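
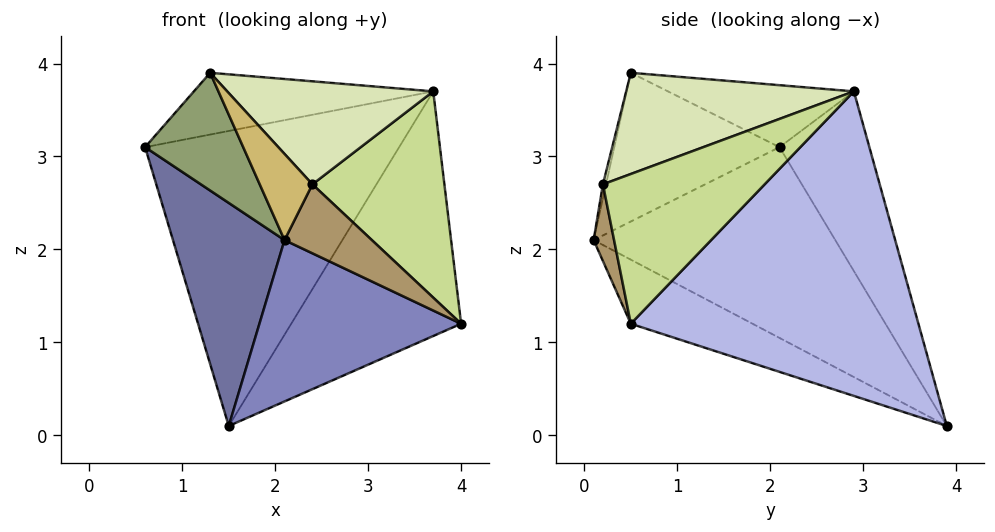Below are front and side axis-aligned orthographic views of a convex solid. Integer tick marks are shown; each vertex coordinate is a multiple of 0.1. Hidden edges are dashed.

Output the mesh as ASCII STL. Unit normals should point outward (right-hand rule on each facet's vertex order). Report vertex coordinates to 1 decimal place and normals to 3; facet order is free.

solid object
 facet normal -0.804 -0.371 -0.464
  outer loop
   vertex 2.1 0.1 2.1
   vertex 0.6 2.1 3.1
   vertex 1.5 3.9 0.1
  endloop
 endfacet
 facet normal -0.290 -0.481 -0.827
  outer loop
   vertex 2.1 0.1 2.1
   vertex 1.5 3.9 0.1
   vertex 4.0 0.5 1.2
  endloop
 endfacet
 facet normal -0.302 0.855 0.422
  outer loop
   vertex 3.7 2.9 3.7
   vertex 1.5 3.9 0.1
   vertex 0.6 2.1 3.1
  endloop
 endfacet
 facet normal 0.804 0.475 -0.359
  outer loop
   vertex 3.7 2.9 3.7
   vertex 4.0 0.5 1.2
   vertex 1.5 3.9 0.1
  endloop
 endfacet
 facet normal -0.830 -0.493 -0.259
  outer loop
   vertex 1.3 0.5 3.9
   vertex 0.6 2.1 3.1
   vertex 2.1 0.1 2.1
  endloop
 endfacet
 facet normal -0.262 0.337 0.904
  outer loop
   vertex 1.3 0.5 3.9
   vertex 3.7 2.9 3.7
   vertex 0.6 2.1 3.1
  endloop
 endfacet
 facet normal 0.635 -0.518 0.573
  outer loop
   vertex 2.4 0.2 2.7
   vertex 4.0 0.5 1.2
   vertex 3.7 2.9 3.7
  endloop
 endfacet
 facet normal 0.566 -0.512 0.647
  outer loop
   vertex 2.4 0.2 2.7
   vertex 3.7 2.9 3.7
   vertex 1.3 0.5 3.9
  endloop
 endfacet
 facet normal 0.228 -0.973 0.048
  outer loop
   vertex 2.4 0.2 2.7
   vertex 2.1 0.1 2.1
   vertex 4.0 0.5 1.2
  endloop
 endfacet
 facet normal -0.058 -0.980 0.192
  outer loop
   vertex 2.4 0.2 2.7
   vertex 1.3 0.5 3.9
   vertex 2.1 0.1 2.1
  endloop
 endfacet
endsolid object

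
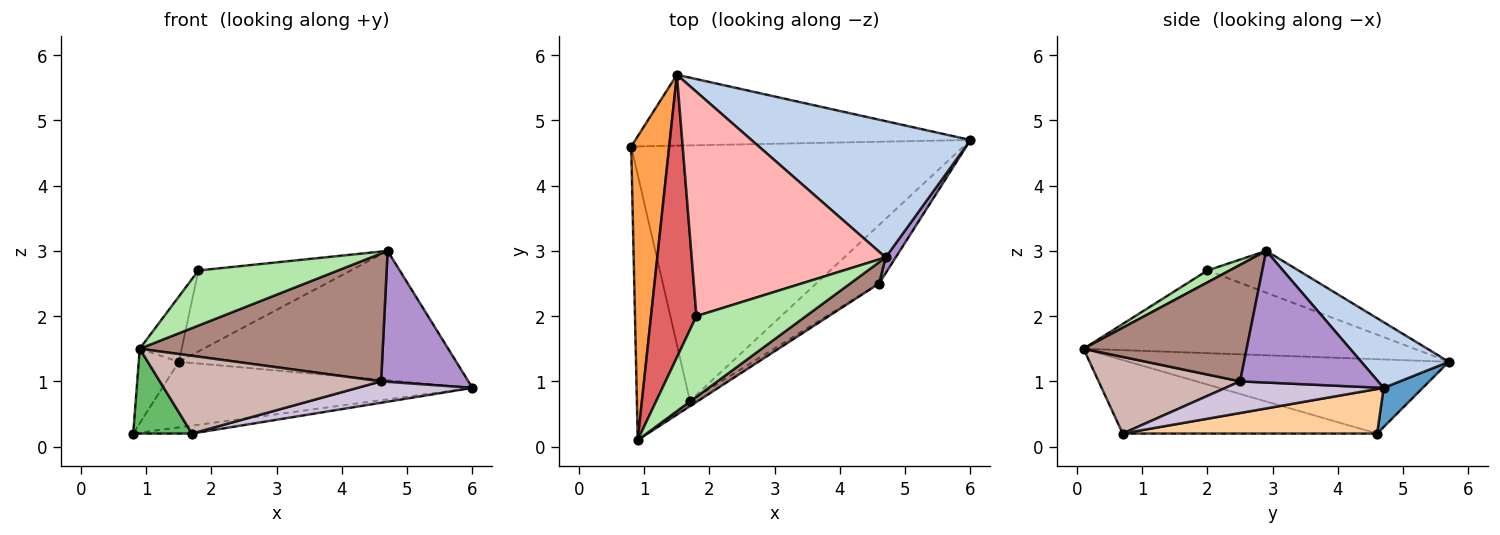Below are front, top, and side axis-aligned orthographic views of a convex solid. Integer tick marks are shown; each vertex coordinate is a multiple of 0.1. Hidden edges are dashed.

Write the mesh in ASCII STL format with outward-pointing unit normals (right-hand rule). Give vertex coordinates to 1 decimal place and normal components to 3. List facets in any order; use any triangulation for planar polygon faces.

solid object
 facet normal 0.085 0.677 -0.731
  outer loop
   vertex 1.5 5.7 1.3
   vertex 6.0 4.7 0.9
   vertex 0.8 4.6 0.2
  endloop
 endfacet
 facet normal 0.213 0.673 0.708
  outer loop
   vertex 1.5 5.7 1.3
   vertex 4.7 2.9 3.0
   vertex 6.0 4.7 0.9
  endloop
 endfacet
 facet normal -0.885 0.111 0.452
  outer loop
   vertex 1.5 5.7 1.3
   vertex 0.8 4.6 0.2
   vertex 0.9 0.1 1.5
  endloop
 endfacet
 facet normal 0.133 0.031 -0.991
  outer loop
   vertex 1.7 0.7 0.2
   vertex 0.8 4.6 0.2
   vertex 6.0 4.7 0.9
  endloop
 endfacet
 facet normal -0.797 -0.184 -0.575
  outer loop
   vertex 1.7 0.7 0.2
   vertex 0.9 0.1 1.5
   vertex 0.8 4.6 0.2
  endloop
 endfacet
 facet normal 0.089 -0.562 0.822
  outer loop
   vertex 1.8 2.0 2.7
   vertex 0.9 0.1 1.5
   vertex 4.7 2.9 3.0
  endloop
 endfacet
 facet normal -0.871 0.110 0.479
  outer loop
   vertex 1.8 2.0 2.7
   vertex 1.5 5.7 1.3
   vertex 0.9 0.1 1.5
  endloop
 endfacet
 facet normal -0.199 0.333 0.922
  outer loop
   vertex 1.8 2.0 2.7
   vertex 4.7 2.9 3.0
   vertex 1.5 5.7 1.3
  endloop
 endfacet
 facet normal 0.843 -0.534 0.065
  outer loop
   vertex 4.6 2.5 1.0
   vertex 6.0 4.7 0.9
   vertex 4.7 2.9 3.0
  endloop
 endfacet
 facet normal 0.427 -0.310 -0.849
  outer loop
   vertex 4.6 2.5 1.0
   vertex 1.7 0.7 0.2
   vertex 6.0 4.7 0.9
  endloop
 endfacet
 facet normal 0.552 -0.823 0.137
  outer loop
   vertex 4.6 2.5 1.0
   vertex 4.7 2.9 3.0
   vertex 0.9 0.1 1.5
  endloop
 endfacet
 facet normal 0.538 -0.841 -0.057
  outer loop
   vertex 4.6 2.5 1.0
   vertex 0.9 0.1 1.5
   vertex 1.7 0.7 0.2
  endloop
 endfacet
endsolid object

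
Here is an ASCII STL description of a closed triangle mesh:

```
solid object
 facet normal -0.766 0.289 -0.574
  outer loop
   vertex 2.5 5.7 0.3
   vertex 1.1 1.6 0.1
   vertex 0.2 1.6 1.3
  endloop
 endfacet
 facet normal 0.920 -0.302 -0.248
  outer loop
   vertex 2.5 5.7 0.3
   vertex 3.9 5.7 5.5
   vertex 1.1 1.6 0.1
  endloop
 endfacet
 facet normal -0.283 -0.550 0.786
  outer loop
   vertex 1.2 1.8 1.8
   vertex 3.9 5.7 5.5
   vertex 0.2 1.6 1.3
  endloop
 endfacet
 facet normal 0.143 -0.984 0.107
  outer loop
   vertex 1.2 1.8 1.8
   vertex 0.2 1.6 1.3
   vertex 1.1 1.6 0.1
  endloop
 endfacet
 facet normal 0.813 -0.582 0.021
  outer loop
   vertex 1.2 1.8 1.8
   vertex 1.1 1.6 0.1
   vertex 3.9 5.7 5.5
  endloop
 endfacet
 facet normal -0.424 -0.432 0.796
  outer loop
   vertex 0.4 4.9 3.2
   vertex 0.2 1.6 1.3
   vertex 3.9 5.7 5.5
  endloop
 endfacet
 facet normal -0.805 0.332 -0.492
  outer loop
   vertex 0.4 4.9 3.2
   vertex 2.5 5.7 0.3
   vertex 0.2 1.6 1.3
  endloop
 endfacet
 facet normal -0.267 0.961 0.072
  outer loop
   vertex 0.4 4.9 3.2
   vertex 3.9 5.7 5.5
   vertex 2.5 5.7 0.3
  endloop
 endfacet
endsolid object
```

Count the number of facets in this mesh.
8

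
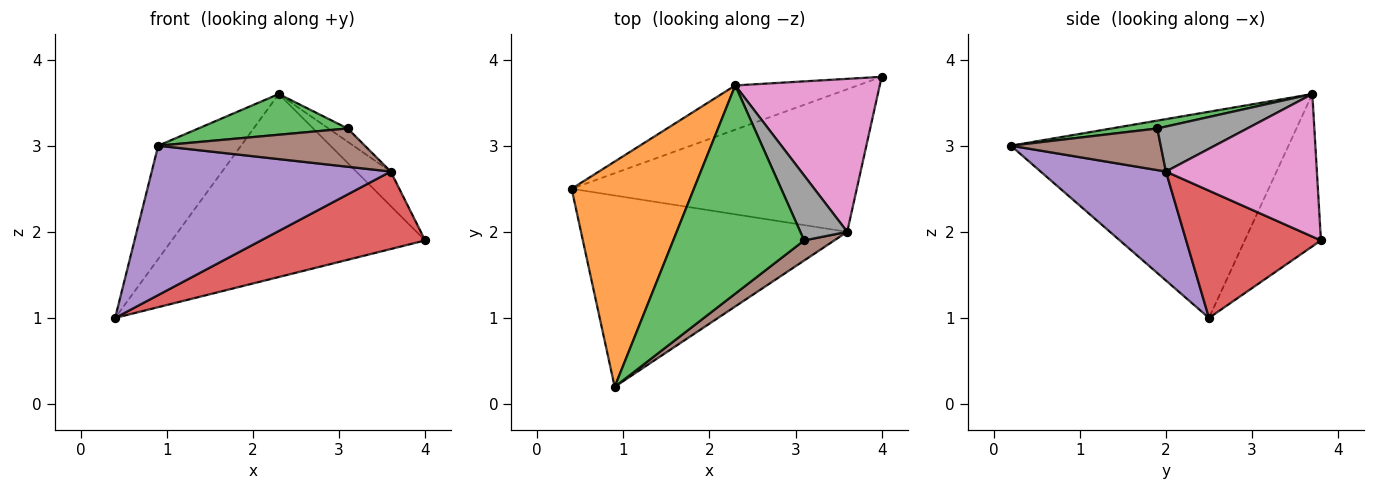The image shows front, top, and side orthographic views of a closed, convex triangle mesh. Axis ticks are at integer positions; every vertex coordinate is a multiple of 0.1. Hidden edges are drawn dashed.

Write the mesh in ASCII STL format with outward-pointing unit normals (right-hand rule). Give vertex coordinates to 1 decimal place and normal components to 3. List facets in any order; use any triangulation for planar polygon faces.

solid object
 facet normal -0.280 0.933 -0.226
  outer loop
   vertex 2.3 3.7 3.6
   vertex 4.0 3.8 1.9
   vertex 0.4 2.5 1.0
  endloop
 endfacet
 facet normal -0.833 0.249 0.494
  outer loop
   vertex 2.3 3.7 3.6
   vertex 0.4 2.5 1.0
   vertex 0.9 0.2 3.0
  endloop
 endfacet
 facet normal 0.059 -0.192 0.980
  outer loop
   vertex 3.1 1.9 3.2
   vertex 2.3 3.7 3.6
   vertex 0.9 0.2 3.0
  endloop
 endfacet
 facet normal 0.365 -0.445 -0.818
  outer loop
   vertex 3.6 2.0 2.7
   vertex 0.4 2.5 1.0
   vertex 4.0 3.8 1.9
  endloop
 endfacet
 facet normal 0.307 -0.586 -0.750
  outer loop
   vertex 3.6 2.0 2.7
   vertex 0.9 0.2 3.0
   vertex 0.4 2.5 1.0
  endloop
 endfacet
 facet normal 0.540 -0.745 0.391
  outer loop
   vertex 3.6 2.0 2.7
   vertex 3.1 1.9 3.2
   vertex 0.9 0.2 3.0
  endloop
 endfacet
 facet normal 0.694 0.158 0.703
  outer loop
   vertex 3.6 2.0 2.7
   vertex 4.0 3.8 1.9
   vertex 2.3 3.7 3.6
  endloop
 endfacet
 facet normal 0.685 0.146 0.714
  outer loop
   vertex 3.6 2.0 2.7
   vertex 2.3 3.7 3.6
   vertex 3.1 1.9 3.2
  endloop
 endfacet
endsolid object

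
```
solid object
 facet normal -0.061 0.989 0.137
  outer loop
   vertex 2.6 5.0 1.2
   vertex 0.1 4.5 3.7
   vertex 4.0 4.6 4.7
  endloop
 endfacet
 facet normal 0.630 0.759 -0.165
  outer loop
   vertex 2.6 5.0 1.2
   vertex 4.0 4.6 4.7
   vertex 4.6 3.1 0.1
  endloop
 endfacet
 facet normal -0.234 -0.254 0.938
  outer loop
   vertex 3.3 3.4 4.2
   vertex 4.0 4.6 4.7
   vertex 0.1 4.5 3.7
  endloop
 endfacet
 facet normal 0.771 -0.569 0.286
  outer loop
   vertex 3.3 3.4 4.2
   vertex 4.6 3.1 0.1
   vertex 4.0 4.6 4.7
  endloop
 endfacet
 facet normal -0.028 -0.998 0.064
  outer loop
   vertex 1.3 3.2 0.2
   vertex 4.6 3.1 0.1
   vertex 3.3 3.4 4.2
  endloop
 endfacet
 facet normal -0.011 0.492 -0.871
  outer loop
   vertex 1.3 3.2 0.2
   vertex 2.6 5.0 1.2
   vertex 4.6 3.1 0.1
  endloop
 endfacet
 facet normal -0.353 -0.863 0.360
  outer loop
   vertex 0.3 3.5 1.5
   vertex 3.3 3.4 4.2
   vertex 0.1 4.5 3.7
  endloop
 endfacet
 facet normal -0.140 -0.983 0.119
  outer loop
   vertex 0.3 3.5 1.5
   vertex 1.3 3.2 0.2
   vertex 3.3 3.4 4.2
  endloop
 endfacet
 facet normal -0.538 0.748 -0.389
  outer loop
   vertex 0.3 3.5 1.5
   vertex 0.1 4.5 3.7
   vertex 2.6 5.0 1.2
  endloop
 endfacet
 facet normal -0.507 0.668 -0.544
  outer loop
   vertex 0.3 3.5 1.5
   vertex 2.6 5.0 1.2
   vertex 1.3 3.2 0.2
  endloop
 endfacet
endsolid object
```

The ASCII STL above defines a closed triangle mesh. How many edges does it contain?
15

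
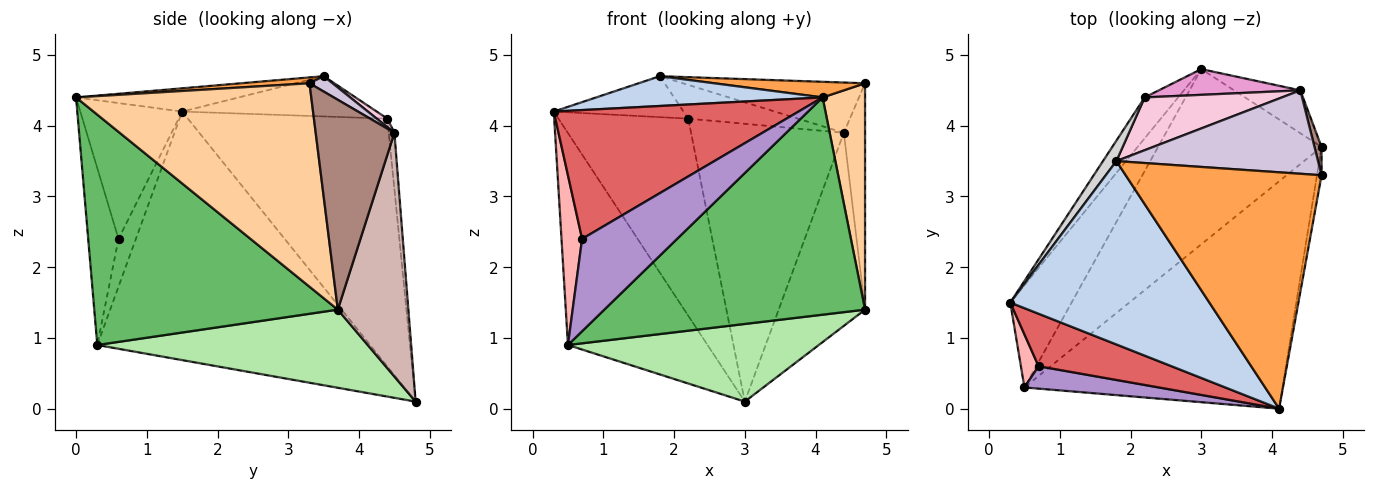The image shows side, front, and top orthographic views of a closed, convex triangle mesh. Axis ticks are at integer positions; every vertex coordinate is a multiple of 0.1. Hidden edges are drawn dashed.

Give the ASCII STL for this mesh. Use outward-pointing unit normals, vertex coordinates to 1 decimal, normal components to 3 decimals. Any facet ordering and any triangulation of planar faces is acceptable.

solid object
 facet normal -0.870 0.445 -0.214
  outer loop
   vertex 0.5 0.3 0.9
   vertex 0.3 1.5 4.2
   vertex 3.0 4.8 0.1
  endloop
 endfacet
 facet normal -0.114 -0.159 0.981
  outer loop
   vertex 1.8 3.5 4.7
   vertex 0.3 1.5 4.2
   vertex 4.1 0.0 4.4
  endloop
 endfacet
 facet normal 0.030 -0.066 0.997
  outer loop
   vertex 1.8 3.5 4.7
   vertex 4.1 0.0 4.4
   vertex 4.7 3.3 4.6
  endloop
 endfacet
 facet normal 0.984 -0.178 -0.022
  outer loop
   vertex 4.7 3.7 1.4
   vertex 4.7 3.3 4.6
   vertex 4.1 0.0 4.4
  endloop
 endfacet
 facet normal 0.542 -0.580 -0.607
  outer loop
   vertex 4.7 3.7 1.4
   vertex 4.1 0.0 4.4
   vertex 0.5 0.3 0.9
  endloop
 endfacet
 facet normal 0.400 -0.371 -0.838
  outer loop
   vertex 4.7 3.7 1.4
   vertex 0.5 0.3 0.9
   vertex 3.0 4.8 0.1
  endloop
 endfacet
 facet normal -0.360 -0.864 0.352
  outer loop
   vertex 0.7 0.6 2.4
   vertex 4.1 0.0 4.4
   vertex 0.3 1.5 4.2
  endloop
 endfacet
 facet normal -0.627 -0.743 0.232
  outer loop
   vertex 0.7 0.6 2.4
   vertex 0.3 1.5 4.2
   vertex 0.5 0.3 0.9
  endloop
 endfacet
 facet normal -0.296 -0.928 0.225
  outer loop
   vertex 0.7 0.6 2.4
   vertex 0.5 0.3 0.9
   vertex 4.1 0.0 4.4
  endloop
 endfacet
 facet normal 0.065 0.515 0.855
  outer loop
   vertex 4.4 4.5 3.9
   vertex 1.8 3.5 4.7
   vertex 4.7 3.3 4.6
  endloop
 endfacet
 facet normal 0.965 0.260 0.033
  outer loop
   vertex 4.4 4.5 3.9
   vertex 4.7 3.3 4.6
   vertex 4.7 3.7 1.4
  endloop
 endfacet
 facet normal 0.623 0.763 -0.169
  outer loop
   vertex 4.4 4.5 3.9
   vertex 4.7 3.7 1.4
   vertex 3.0 4.8 0.1
  endloop
 endfacet
 facet normal -0.037 0.995 0.092
  outer loop
   vertex 2.2 4.4 4.1
   vertex 4.4 4.5 3.9
   vertex 3.0 4.8 0.1
  endloop
 endfacet
 facet normal 0.052 0.538 0.841
  outer loop
   vertex 2.2 4.4 4.1
   vertex 1.8 3.5 4.7
   vertex 4.4 4.5 3.9
  endloop
 endfacet
 facet normal -0.833 0.542 -0.112
  outer loop
   vertex 2.2 4.4 4.1
   vertex 3.0 4.8 0.1
   vertex 0.3 1.5 4.2
  endloop
 endfacet
 facet normal -0.802 0.535 0.267
  outer loop
   vertex 2.2 4.4 4.1
   vertex 0.3 1.5 4.2
   vertex 1.8 3.5 4.7
  endloop
 endfacet
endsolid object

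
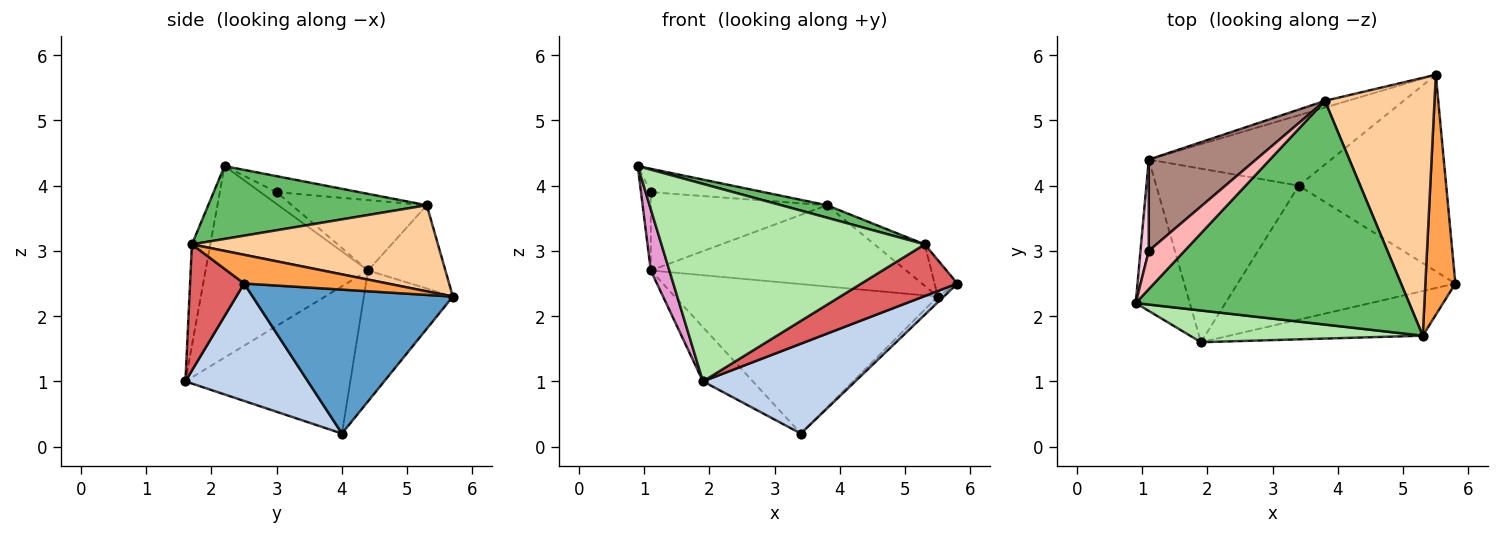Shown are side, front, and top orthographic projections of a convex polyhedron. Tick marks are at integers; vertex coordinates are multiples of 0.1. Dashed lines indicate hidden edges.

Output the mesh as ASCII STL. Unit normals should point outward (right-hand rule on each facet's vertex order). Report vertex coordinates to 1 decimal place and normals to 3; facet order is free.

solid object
 facet normal 0.698 0.021 -0.715
  outer loop
   vertex 3.4 4.0 0.2
   vertex 5.5 5.7 2.3
   vertex 5.8 2.5 2.5
  endloop
 endfacet
 facet normal 0.409 -0.508 -0.758
  outer loop
   vertex 1.9 1.6 1.0
   vertex 3.4 4.0 0.2
   vertex 5.8 2.5 2.5
  endloop
 endfacet
 facet normal 0.687 0.109 0.718
  outer loop
   vertex 5.3 1.7 3.1
   vertex 5.8 2.5 2.5
   vertex 5.5 5.7 2.3
  endloop
 endfacet
 facet normal 0.613 0.125 0.780
  outer loop
   vertex 5.3 1.7 3.1
   vertex 5.5 5.7 2.3
   vertex 3.8 5.3 3.7
  endloop
 endfacet
 facet normal 0.257 -0.054 0.965
  outer loop
   vertex 5.3 1.7 3.1
   vertex 3.8 5.3 3.7
   vertex 0.9 2.2 4.3
  endloop
 endfacet
 facet normal -0.069 -0.985 0.158
  outer loop
   vertex 5.3 1.7 3.1
   vertex 0.9 2.2 4.3
   vertex 1.9 1.6 1.0
  endloop
 endfacet
 facet normal 0.392 -0.696 -0.601
  outer loop
   vertex 5.3 1.7 3.1
   vertex 1.9 1.6 1.0
   vertex 5.8 2.5 2.5
  endloop
 endfacet
 facet normal -0.356 0.488 0.797
  outer loop
   vertex 1.1 3.0 3.9
   vertex 0.9 2.2 4.3
   vertex 3.8 5.3 3.7
  endloop
 endfacet
 facet normal -0.293 0.865 -0.408
  outer loop
   vertex 1.1 4.4 2.7
   vertex 5.5 5.7 2.3
   vertex 3.4 4.0 0.2
  endloop
 endfacet
 facet normal -0.289 0.954 -0.078
  outer loop
   vertex 1.1 4.4 2.7
   vertex 3.8 5.3 3.7
   vertex 5.5 5.7 2.3
  endloop
 endfacet
 facet normal -0.446 0.583 0.680
  outer loop
   vertex 1.1 4.4 2.7
   vertex 1.1 3.0 3.9
   vertex 3.8 5.3 3.7
  endloop
 endfacet
 facet normal -0.702 0.212 -0.680
  outer loop
   vertex 1.1 4.4 2.7
   vertex 3.4 4.0 0.2
   vertex 1.9 1.6 1.0
  endloop
 endfacet
 facet normal -0.957 -0.109 -0.270
  outer loop
   vertex 1.1 4.4 2.7
   vertex 1.9 1.6 1.0
   vertex 0.9 2.2 4.3
  endloop
 endfacet
 facet normal -0.735 0.441 0.515
  outer loop
   vertex 1.1 4.4 2.7
   vertex 0.9 2.2 4.3
   vertex 1.1 3.0 3.9
  endloop
 endfacet
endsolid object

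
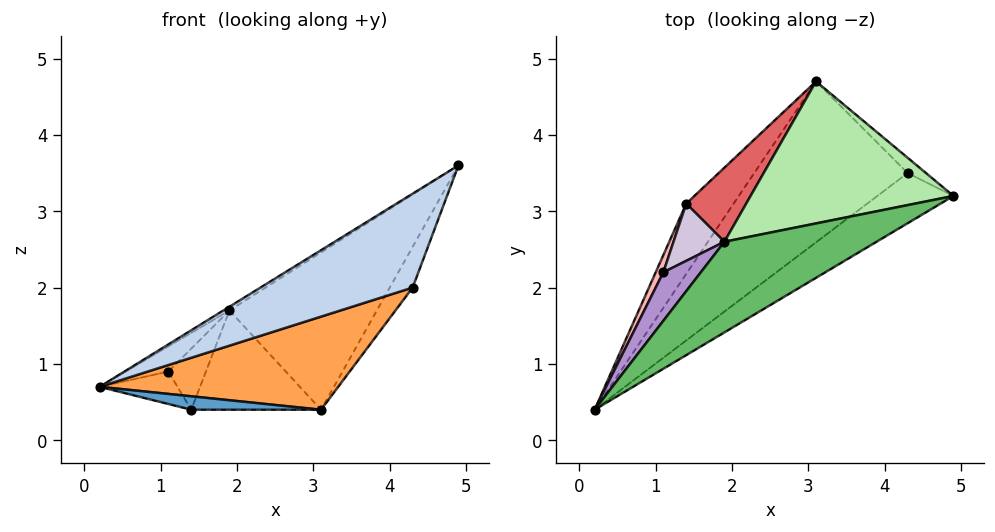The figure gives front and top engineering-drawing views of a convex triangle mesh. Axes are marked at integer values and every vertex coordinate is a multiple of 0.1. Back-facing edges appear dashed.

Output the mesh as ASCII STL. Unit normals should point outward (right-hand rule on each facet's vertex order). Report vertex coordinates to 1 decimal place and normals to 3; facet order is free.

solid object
 facet normal 0.174 -0.185 -0.967
  outer loop
   vertex 1.4 3.1 0.4
   vertex 3.1 4.7 0.4
   vertex 0.2 0.4 0.7
  endloop
 endfacet
 facet normal 0.632 -0.683 -0.365
  outer loop
   vertex 4.3 3.5 2.0
   vertex 4.9 3.2 3.6
   vertex 0.2 0.4 0.7
  endloop
 endfacet
 facet normal 0.547 -0.419 -0.725
  outer loop
   vertex 4.3 3.5 2.0
   vertex 0.2 0.4 0.7
   vertex 3.1 4.7 0.4
  endloop
 endfacet
 facet normal 0.815 0.543 -0.204
  outer loop
   vertex 4.3 3.5 2.0
   vertex 3.1 4.7 0.4
   vertex 4.9 3.2 3.6
  endloop
 endfacet
 facet normal -0.540 0.035 0.841
  outer loop
   vertex 1.9 2.6 1.7
   vertex 0.2 0.4 0.7
   vertex 4.9 3.2 3.6
  endloop
 endfacet
 facet normal -0.497 0.644 0.581
  outer loop
   vertex 1.9 2.6 1.7
   vertex 4.9 3.2 3.6
   vertex 3.1 4.7 0.4
  endloop
 endfacet
 facet normal -0.602 0.640 0.478
  outer loop
   vertex 1.9 2.6 1.7
   vertex 3.1 4.7 0.4
   vertex 1.4 3.1 0.4
  endloop
 endfacet
 facet normal -0.882 0.416 0.220
  outer loop
   vertex 1.1 2.2 0.9
   vertex 1.4 3.1 0.4
   vertex 0.2 0.4 0.7
  endloop
 endfacet
 facet normal -0.745 0.307 0.592
  outer loop
   vertex 1.1 2.2 0.9
   vertex 0.2 0.4 0.7
   vertex 1.9 2.6 1.7
  endloop
 endfacet
 facet normal -0.724 0.503 0.472
  outer loop
   vertex 1.1 2.2 0.9
   vertex 1.9 2.6 1.7
   vertex 1.4 3.1 0.4
  endloop
 endfacet
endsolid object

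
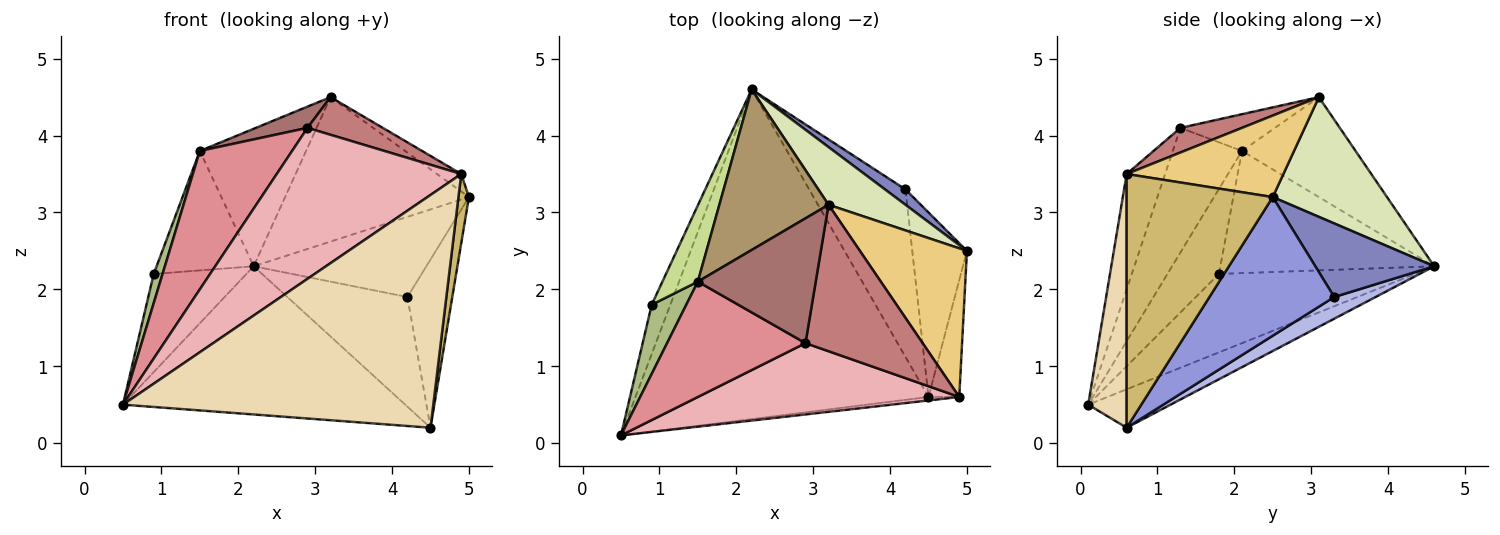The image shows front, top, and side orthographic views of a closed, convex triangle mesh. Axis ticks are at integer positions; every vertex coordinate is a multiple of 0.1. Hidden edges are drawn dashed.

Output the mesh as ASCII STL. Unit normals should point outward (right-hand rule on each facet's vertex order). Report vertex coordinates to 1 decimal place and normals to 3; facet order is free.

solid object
 facet normal -0.119 0.407 -0.906
  outer loop
   vertex 4.5 0.6 0.2
   vertex 0.5 0.1 0.5
   vertex 2.2 4.6 2.3
  endloop
 endfacet
 facet normal 0.560 0.814 0.156
  outer loop
   vertex 4.2 3.3 1.9
   vertex 2.2 4.6 2.3
   vertex 5.0 2.5 3.2
  endloop
 endfacet
 facet normal 0.882 0.317 -0.348
  outer loop
   vertex 4.2 3.3 1.9
   vertex 5.0 2.5 3.2
   vertex 4.5 0.6 0.2
  endloop
 endfacet
 facet normal 0.185 0.538 -0.822
  outer loop
   vertex 4.2 3.3 1.9
   vertex 4.5 0.6 0.2
   vertex 2.2 4.6 2.3
  endloop
 endfacet
 facet normal -0.884 0.418 -0.210
  outer loop
   vertex 0.9 1.8 2.2
   vertex 2.2 4.6 2.3
   vertex 0.5 0.1 0.5
  endloop
 endfacet
 facet normal -0.915 -0.157 0.372
  outer loop
   vertex 0.9 1.8 2.2
   vertex 0.5 0.1 0.5
   vertex 1.5 2.1 3.8
  endloop
 endfacet
 facet normal -0.880 0.400 0.255
  outer loop
   vertex 0.9 1.8 2.2
   vertex 1.5 2.1 3.8
   vertex 2.2 4.6 2.3
  endloop
 endfacet
 facet normal 0.500 0.804 0.321
  outer loop
   vertex 3.2 3.1 4.5
   vertex 5.0 2.5 3.2
   vertex 2.2 4.6 2.3
  endloop
 endfacet
 facet normal -0.571 0.534 0.624
  outer loop
   vertex 3.2 3.1 4.5
   vertex 2.2 4.6 2.3
   vertex 1.5 2.1 3.8
  endloop
 endfacet
 facet normal 0.990 -0.071 -0.120
  outer loop
   vertex 4.9 0.6 3.5
   vertex 4.5 0.6 0.2
   vertex 5.0 2.5 3.2
  endloop
 endfacet
 facet normal 0.603 0.093 0.792
  outer loop
   vertex 4.9 0.6 3.5
   vertex 5.0 2.5 3.2
   vertex 3.2 3.1 4.5
  endloop
 endfacet
 facet normal 0.123 -0.992 -0.015
  outer loop
   vertex 4.9 0.6 3.5
   vertex 0.5 0.1 0.5
   vertex 4.5 0.6 0.2
  endloop
 endfacet
 facet normal -0.294 -0.160 0.942
  outer loop
   vertex 2.9 1.3 4.1
   vertex 3.2 3.1 4.5
   vertex 1.5 2.1 3.8
  endloop
 endfacet
 facet normal 0.199 -0.244 0.949
  outer loop
   vertex 2.9 1.3 4.1
   vertex 4.9 0.6 3.5
   vertex 3.2 3.1 4.5
  endloop
 endfacet
 facet normal -0.499 -0.666 0.555
  outer loop
   vertex 2.9 1.3 4.1
   vertex 1.5 2.1 3.8
   vertex 0.5 0.1 0.5
  endloop
 endfacet
 facet normal -0.185 -0.889 0.420
  outer loop
   vertex 2.9 1.3 4.1
   vertex 0.5 0.1 0.5
   vertex 4.9 0.6 3.5
  endloop
 endfacet
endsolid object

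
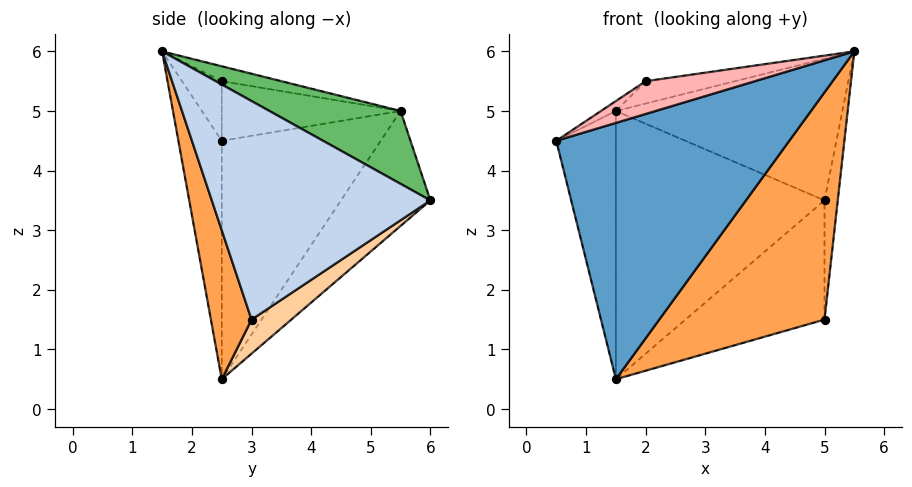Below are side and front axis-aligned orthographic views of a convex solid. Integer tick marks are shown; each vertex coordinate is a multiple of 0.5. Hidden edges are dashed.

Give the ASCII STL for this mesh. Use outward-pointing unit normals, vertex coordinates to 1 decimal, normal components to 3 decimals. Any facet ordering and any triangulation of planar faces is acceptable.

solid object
 facet normal -0.183 -0.982 -0.046
  outer loop
   vertex 1.5 2.5 0.5
   vertex 5.5 1.5 6.0
   vertex 0.5 2.5 4.5
  endloop
 endfacet
 facet normal 0.994 0.060 -0.090
  outer loop
   vertex 5.0 3.0 1.5
   vertex 5.0 6.0 3.5
   vertex 5.5 1.5 6.0
  endloop
 endfacet
 facet normal 0.225 -0.916 -0.331
  outer loop
   vertex 5.0 3.0 1.5
   vertex 5.5 1.5 6.0
   vertex 1.5 2.5 0.5
  endloop
 endfacet
 facet normal 0.157 0.548 -0.822
  outer loop
   vertex 5.0 3.0 1.5
   vertex 1.5 2.5 0.5
   vertex 5.0 6.0 3.5
  endloop
 endfacet
 facet normal 0.283 0.490 0.825
  outer loop
   vertex 1.5 5.5 5.0
   vertex 5.5 1.5 6.0
   vertex 5.0 6.0 3.5
  endloop
 endfacet
 facet normal -0.912 0.342 -0.228
  outer loop
   vertex 1.5 5.5 5.0
   vertex 1.5 2.5 0.5
   vertex 0.5 2.5 4.5
  endloop
 endfacet
 facet normal -0.336 0.784 -0.522
  outer loop
   vertex 1.5 5.5 5.0
   vertex 5.0 6.0 3.5
   vertex 1.5 2.5 0.5
  endloop
 endfacet
 facet normal -0.304 -0.836 0.456
  outer loop
   vertex 2.0 2.5 5.5
   vertex 0.5 2.5 4.5
   vertex 5.5 1.5 6.0
  endloop
 endfacet
 facet normal -0.554 0.046 0.831
  outer loop
   vertex 2.0 2.5 5.5
   vertex 1.5 5.5 5.0
   vertex 0.5 2.5 4.5
  endloop
 endfacet
 facet normal -0.098 0.148 0.984
  outer loop
   vertex 2.0 2.5 5.5
   vertex 5.5 1.5 6.0
   vertex 1.5 5.5 5.0
  endloop
 endfacet
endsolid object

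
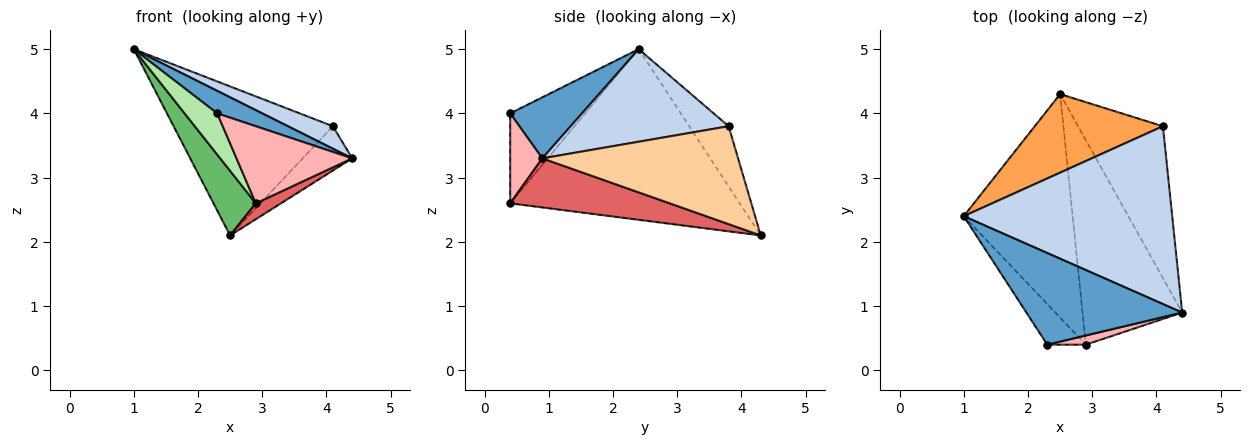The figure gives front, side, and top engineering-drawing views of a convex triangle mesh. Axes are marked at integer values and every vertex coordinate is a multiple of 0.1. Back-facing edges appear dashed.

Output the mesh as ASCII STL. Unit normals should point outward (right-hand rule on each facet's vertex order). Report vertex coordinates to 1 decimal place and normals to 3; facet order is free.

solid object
 facet normal 0.356 -0.223 0.908
  outer loop
   vertex 2.3 0.4 4.0
   vertex 4.4 0.9 3.3
   vertex 1.0 2.4 5.0
  endloop
 endfacet
 facet normal 0.403 -0.115 0.908
  outer loop
   vertex 4.1 3.8 3.8
   vertex 1.0 2.4 5.0
   vertex 4.4 0.9 3.3
  endloop
 endfacet
 facet normal -0.214 0.864 0.456
  outer loop
   vertex 4.1 3.8 3.8
   vertex 2.5 4.3 2.1
   vertex 1.0 2.4 5.0
  endloop
 endfacet
 facet normal 0.742 0.188 -0.643
  outer loop
   vertex 4.1 3.8 3.8
   vertex 4.4 0.9 3.3
   vertex 2.5 4.3 2.1
  endloop
 endfacet
 facet normal -0.833 -0.154 -0.531
  outer loop
   vertex 2.9 0.4 2.6
   vertex 1.0 2.4 5.0
   vertex 2.5 4.3 2.1
  endloop
 endfacet
 facet normal -0.853 -0.372 -0.366
  outer loop
   vertex 2.9 0.4 2.6
   vertex 2.3 0.4 4.0
   vertex 1.0 2.4 5.0
  endloop
 endfacet
 facet normal 0.441 -0.070 -0.895
  outer loop
   vertex 2.9 0.4 2.6
   vertex 2.5 4.3 2.1
   vertex 4.4 0.9 3.3
  endloop
 endfacet
 facet normal 0.266 -0.957 0.114
  outer loop
   vertex 2.9 0.4 2.6
   vertex 4.4 0.9 3.3
   vertex 2.3 0.4 4.0
  endloop
 endfacet
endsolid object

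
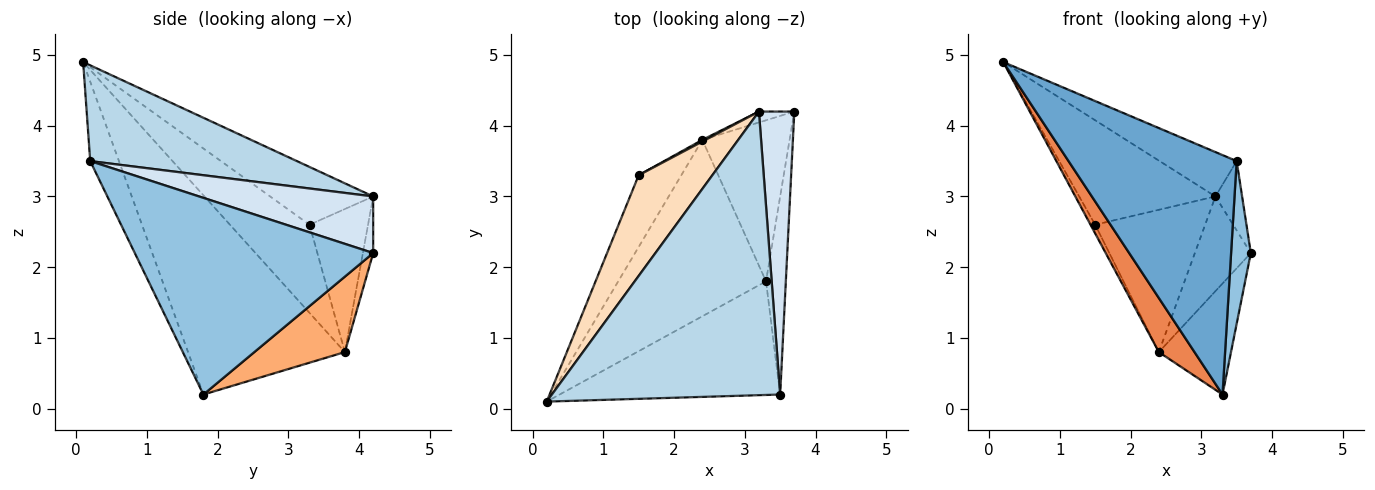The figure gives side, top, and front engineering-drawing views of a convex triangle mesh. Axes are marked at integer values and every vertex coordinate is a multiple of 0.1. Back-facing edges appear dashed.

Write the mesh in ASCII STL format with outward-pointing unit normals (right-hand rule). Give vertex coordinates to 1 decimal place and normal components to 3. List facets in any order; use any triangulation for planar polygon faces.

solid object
 facet normal -0.153 -0.893 -0.424
  outer loop
   vertex 3.5 0.2 3.5
   vertex 0.2 0.1 4.9
   vertex 3.3 1.8 0.2
  endloop
 endfacet
 facet normal 0.992 -0.082 -0.100
  outer loop
   vertex 3.5 0.2 3.5
   vertex 3.3 1.8 0.2
   vertex 3.7 4.2 2.2
  endloop
 endfacet
 facet normal 0.383 0.143 0.913
  outer loop
   vertex 3.5 0.2 3.5
   vertex 3.2 4.2 3.0
   vertex 0.2 0.1 4.9
  endloop
 endfacet
 facet normal 0.841 0.129 0.526
  outer loop
   vertex 3.5 0.2 3.5
   vertex 3.7 4.2 2.2
   vertex 3.2 4.2 3.0
  endloop
 endfacet
 facet normal -0.790 -0.180 -0.586
  outer loop
   vertex 2.4 3.8 0.8
   vertex 3.3 1.8 0.2
   vertex 0.2 0.1 4.9
  endloop
 endfacet
 facet normal 0.580 0.462 -0.671
  outer loop
   vertex 2.4 3.8 0.8
   vertex 3.7 4.2 2.2
   vertex 3.3 1.8 0.2
  endloop
 endfacet
 facet normal -0.180 0.977 -0.112
  outer loop
   vertex 2.4 3.8 0.8
   vertex 3.2 4.2 3.0
   vertex 3.7 4.2 2.2
  endloop
 endfacet
 facet normal -0.478 0.632 0.610
  outer loop
   vertex 1.5 3.3 2.6
   vertex 0.2 0.1 4.9
   vertex 3.2 4.2 3.0
  endloop
 endfacet
 facet normal -0.899 0.053 -0.435
  outer loop
   vertex 1.5 3.3 2.6
   vertex 2.4 3.8 0.8
   vertex 0.2 0.1 4.9
  endloop
 endfacet
 facet normal -0.470 0.883 0.010
  outer loop
   vertex 1.5 3.3 2.6
   vertex 3.2 4.2 3.0
   vertex 2.4 3.8 0.8
  endloop
 endfacet
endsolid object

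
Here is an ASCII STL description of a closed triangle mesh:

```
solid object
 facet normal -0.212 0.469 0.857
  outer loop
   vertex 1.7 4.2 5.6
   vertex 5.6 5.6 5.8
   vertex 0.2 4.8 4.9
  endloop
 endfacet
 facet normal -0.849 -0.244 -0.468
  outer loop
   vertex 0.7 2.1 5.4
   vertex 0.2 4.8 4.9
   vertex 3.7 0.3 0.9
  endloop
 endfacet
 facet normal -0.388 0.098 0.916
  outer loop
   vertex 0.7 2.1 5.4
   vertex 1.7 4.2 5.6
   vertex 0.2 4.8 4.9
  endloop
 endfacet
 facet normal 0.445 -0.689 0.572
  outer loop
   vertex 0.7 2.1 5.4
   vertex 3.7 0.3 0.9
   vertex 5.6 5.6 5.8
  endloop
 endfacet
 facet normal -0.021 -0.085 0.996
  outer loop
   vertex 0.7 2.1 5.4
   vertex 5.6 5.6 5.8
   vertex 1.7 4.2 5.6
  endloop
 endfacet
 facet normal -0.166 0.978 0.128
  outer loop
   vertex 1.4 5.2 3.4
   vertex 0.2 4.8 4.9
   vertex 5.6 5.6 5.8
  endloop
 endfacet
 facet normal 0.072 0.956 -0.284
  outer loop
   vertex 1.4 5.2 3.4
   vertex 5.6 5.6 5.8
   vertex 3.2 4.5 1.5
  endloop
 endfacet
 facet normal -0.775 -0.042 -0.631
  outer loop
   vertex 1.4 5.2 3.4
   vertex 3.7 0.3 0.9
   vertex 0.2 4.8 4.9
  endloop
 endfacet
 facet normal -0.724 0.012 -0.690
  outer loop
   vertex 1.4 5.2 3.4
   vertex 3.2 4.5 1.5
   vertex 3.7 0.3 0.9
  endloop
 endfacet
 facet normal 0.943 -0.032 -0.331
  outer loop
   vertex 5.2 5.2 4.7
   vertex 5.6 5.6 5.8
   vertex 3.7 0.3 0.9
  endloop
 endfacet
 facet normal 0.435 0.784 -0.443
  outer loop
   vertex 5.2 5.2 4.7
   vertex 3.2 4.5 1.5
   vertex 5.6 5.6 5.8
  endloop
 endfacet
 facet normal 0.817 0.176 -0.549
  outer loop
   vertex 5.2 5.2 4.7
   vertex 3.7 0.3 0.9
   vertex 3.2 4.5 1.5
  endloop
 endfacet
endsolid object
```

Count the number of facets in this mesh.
12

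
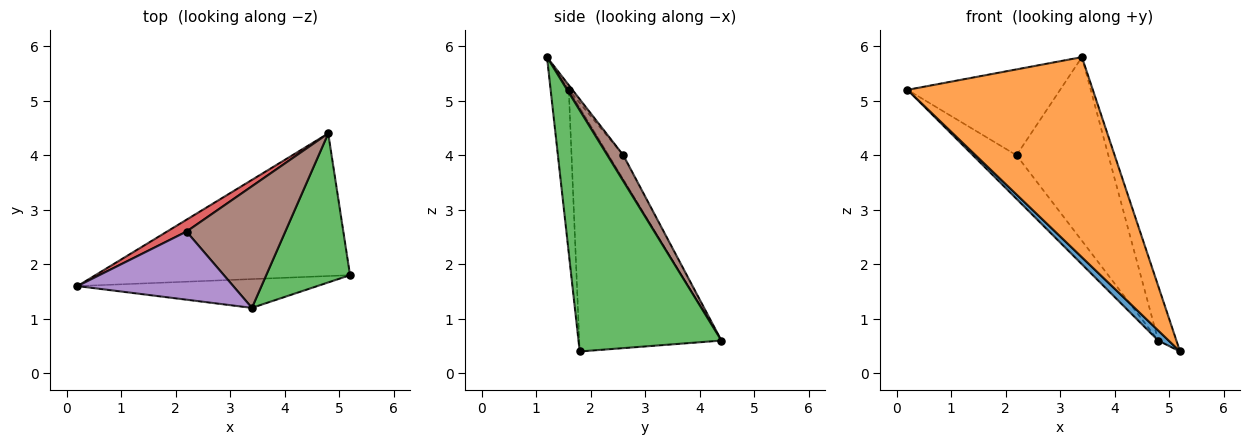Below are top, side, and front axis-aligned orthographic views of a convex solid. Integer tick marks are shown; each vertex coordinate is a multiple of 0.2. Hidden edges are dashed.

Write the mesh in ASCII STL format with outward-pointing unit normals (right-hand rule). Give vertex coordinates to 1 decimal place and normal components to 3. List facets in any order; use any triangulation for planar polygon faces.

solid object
 facet normal -0.691 -0.051 -0.721
  outer loop
   vertex 4.8 4.4 0.6
   vertex 5.2 1.8 0.4
   vertex 0.2 1.6 5.2
  endloop
 endfacet
 facet normal -0.097 -0.985 -0.142
  outer loop
   vertex 3.4 1.2 5.8
   vertex 0.2 1.6 5.2
   vertex 5.2 1.8 0.4
  endloop
 endfacet
 facet normal 0.938 0.119 0.326
  outer loop
   vertex 3.4 1.2 5.8
   vertex 5.2 1.8 0.4
   vertex 4.8 4.4 0.6
  endloop
 endfacet
 facet normal -0.309 0.918 0.249
  outer loop
   vertex 2.2 2.6 4.0
   vertex 4.8 4.4 0.6
   vertex 0.2 1.6 5.2
  endloop
 endfacet
 facet normal -0.019 0.783 0.622
  outer loop
   vertex 2.2 2.6 4.0
   vertex 0.2 1.6 5.2
   vertex 3.4 1.2 5.8
  endloop
 endfacet
 facet normal 0.143 0.825 0.546
  outer loop
   vertex 2.2 2.6 4.0
   vertex 3.4 1.2 5.8
   vertex 4.8 4.4 0.6
  endloop
 endfacet
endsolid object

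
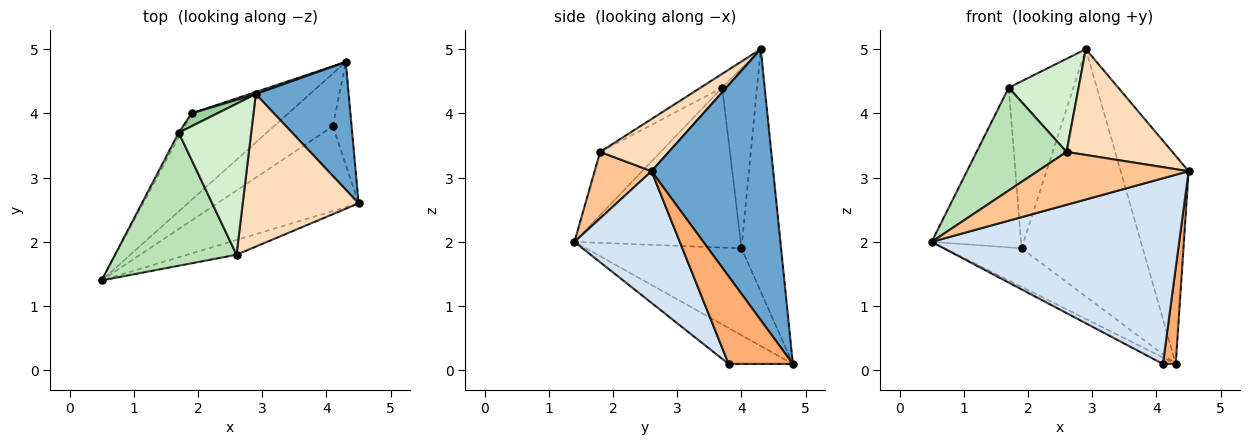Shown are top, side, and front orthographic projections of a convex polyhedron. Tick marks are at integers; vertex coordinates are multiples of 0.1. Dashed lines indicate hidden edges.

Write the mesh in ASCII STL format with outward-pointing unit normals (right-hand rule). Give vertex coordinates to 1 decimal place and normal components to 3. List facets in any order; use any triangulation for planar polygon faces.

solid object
 facet normal 0.837 0.467 0.287
  outer loop
   vertex 2.9 4.3 5.0
   vertex 4.5 2.6 3.1
   vertex 4.3 4.8 0.1
  endloop
 endfacet
 facet normal -0.634 0.314 -0.706
  outer loop
   vertex 1.9 4.0 1.9
   vertex 4.3 4.8 0.1
   vertex 0.5 1.4 2.0
  endloop
 endfacet
 facet normal -0.311 0.950 0.008
  outer loop
   vertex 1.9 4.0 1.9
   vertex 2.9 4.3 5.0
   vertex 4.3 4.8 0.1
  endloop
 endfacet
 facet normal 0.361 -0.848 -0.387
  outer loop
   vertex 4.1 3.8 0.1
   vertex 4.5 2.6 3.1
   vertex 0.5 1.4 2.0
  endloop
 endfacet
 facet normal -0.517 0.103 -0.850
  outer loop
   vertex 4.1 3.8 0.1
   vertex 0.5 1.4 2.0
   vertex 4.3 4.8 0.1
  endloop
 endfacet
 facet normal 0.960 -0.192 -0.205
  outer loop
   vertex 4.1 3.8 0.1
   vertex 4.3 4.8 0.1
   vertex 4.5 2.6 3.1
  endloop
 endfacet
 facet normal 0.341 -0.905 -0.253
  outer loop
   vertex 2.6 1.8 3.4
   vertex 0.5 1.4 2.0
   vertex 4.5 2.6 3.1
  endloop
 endfacet
 facet normal 0.347 -0.535 0.771
  outer loop
   vertex 2.6 1.8 3.4
   vertex 4.5 2.6 3.1
   vertex 2.9 4.3 5.0
  endloop
 endfacet
 facet normal -0.881 0.474 -0.014
  outer loop
   vertex 1.7 3.7 4.4
   vertex 1.9 4.0 1.9
   vertex 0.5 1.4 2.0
  endloop
 endfacet
 facet normal -0.473 0.878 0.068
  outer loop
   vertex 1.7 3.7 4.4
   vertex 2.9 4.3 5.0
   vertex 1.9 4.0 1.9
  endloop
 endfacet
 facet normal -0.380 -0.565 0.732
  outer loop
   vertex 1.7 3.7 4.4
   vertex 0.5 1.4 2.0
   vertex 2.6 1.8 3.4
  endloop
 endfacet
 facet normal -0.161 -0.518 0.840
  outer loop
   vertex 1.7 3.7 4.4
   vertex 2.6 1.8 3.4
   vertex 2.9 4.3 5.0
  endloop
 endfacet
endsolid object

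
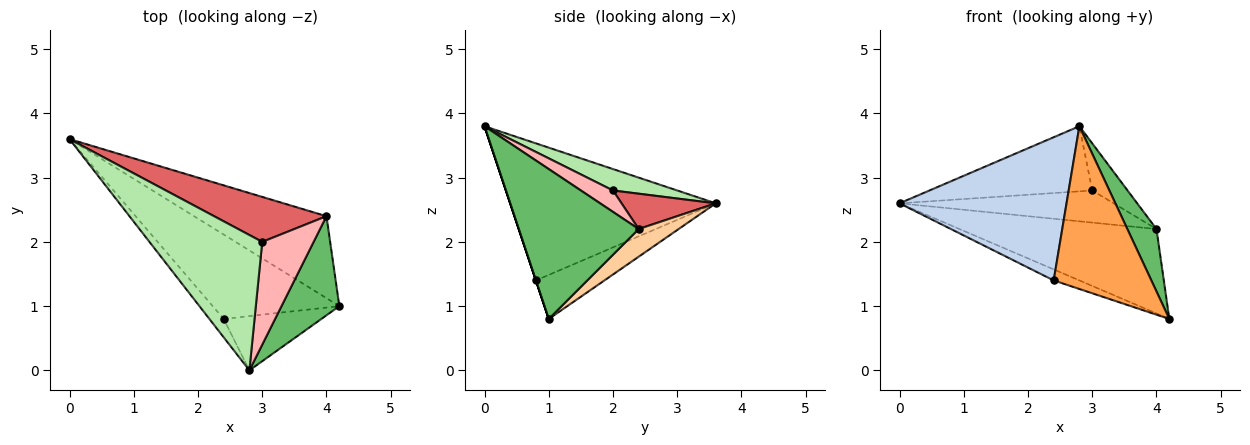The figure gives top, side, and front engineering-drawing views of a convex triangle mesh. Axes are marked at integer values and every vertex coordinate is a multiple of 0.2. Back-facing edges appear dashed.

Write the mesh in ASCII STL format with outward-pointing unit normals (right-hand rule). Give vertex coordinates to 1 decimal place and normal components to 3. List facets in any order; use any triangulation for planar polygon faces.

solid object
 facet normal -0.326 0.122 -0.937
  outer loop
   vertex 2.4 0.8 1.4
   vertex 0.0 3.6 2.6
   vertex 4.2 1.0 0.8
  endloop
 endfacet
 facet normal -0.774 -0.629 -0.081
  outer loop
   vertex 2.4 0.8 1.4
   vertex 2.8 0.0 3.8
   vertex 0.0 3.6 2.6
  endloop
 endfacet
 facet normal 0.000 -0.949 -0.316
  outer loop
   vertex 2.4 0.8 1.4
   vertex 4.2 1.0 0.8
   vertex 2.8 0.0 3.8
  endloop
 endfacet
 facet normal 0.144 0.710 -0.689
  outer loop
   vertex 4.0 2.4 2.2
   vertex 4.2 1.0 0.8
   vertex 0.0 3.6 2.6
  endloop
 endfacet
 facet normal 0.910 -0.221 0.351
  outer loop
   vertex 4.0 2.4 2.2
   vertex 2.8 0.0 3.8
   vertex 4.2 1.0 0.8
  endloop
 endfacet
 facet normal 0.169 0.427 0.888
  outer loop
   vertex 3.0 2.0 2.8
   vertex 0.0 3.6 2.6
   vertex 2.8 0.0 3.8
  endloop
 endfacet
 facet normal 0.248 0.563 0.788
  outer loop
   vertex 3.0 2.0 2.8
   vertex 4.0 2.4 2.2
   vertex 0.0 3.6 2.6
  endloop
 endfacet
 facet normal 0.354 0.390 0.850
  outer loop
   vertex 3.0 2.0 2.8
   vertex 2.8 0.0 3.8
   vertex 4.0 2.4 2.2
  endloop
 endfacet
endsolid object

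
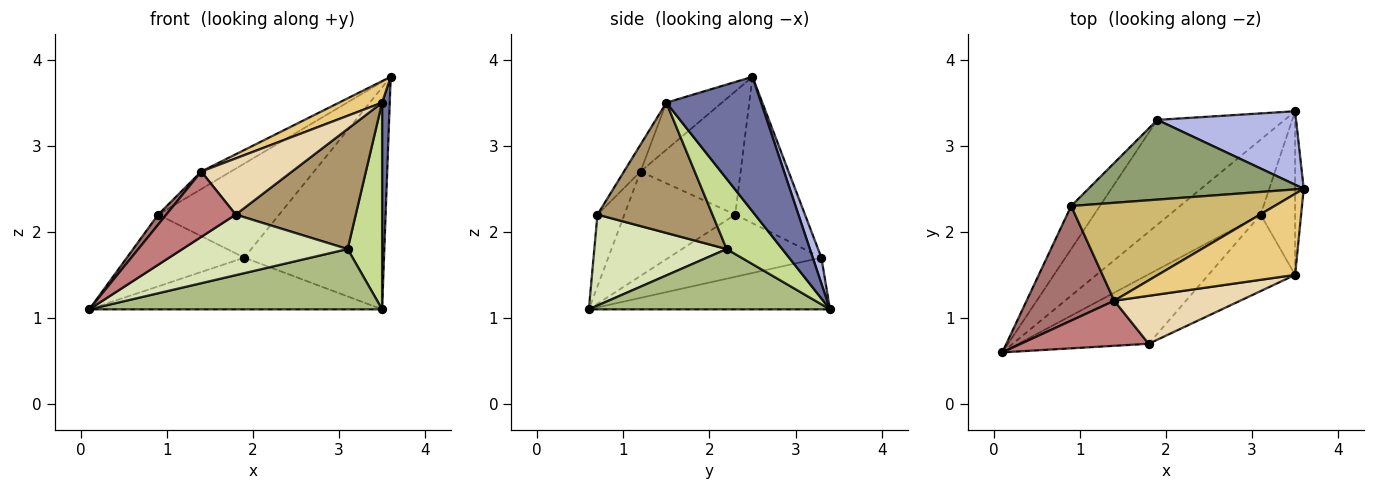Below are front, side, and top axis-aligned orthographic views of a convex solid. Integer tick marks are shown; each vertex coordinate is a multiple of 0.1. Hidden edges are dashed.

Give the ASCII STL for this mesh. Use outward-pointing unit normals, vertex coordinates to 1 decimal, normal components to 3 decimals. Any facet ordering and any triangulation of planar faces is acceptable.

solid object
 facet normal 0.995 -0.080 -0.064
  outer loop
   vertex 3.5 1.5 3.5
   vertex 3.5 3.4 1.1
   vertex 3.6 2.5 3.8
  endloop
 endfacet
 facet normal -0.342 0.415 -0.843
  outer loop
   vertex 1.9 3.3 1.7
   vertex 3.5 3.4 1.1
   vertex 0.1 0.6 1.1
  endloop
 endfacet
 facet normal -0.744 0.573 -0.344
  outer loop
   vertex 1.9 3.3 1.7
   vertex 0.1 0.6 1.1
   vertex 0.9 2.3 2.2
  endloop
 endfacet
 facet normal 0.058 0.948 0.314
  outer loop
   vertex 1.9 3.3 1.7
   vertex 3.6 2.5 3.8
   vertex 3.5 3.4 1.1
  endloop
 endfacet
 facet normal -0.402 0.698 0.592
  outer loop
   vertex 1.9 3.3 1.7
   vertex 0.9 2.3 2.2
   vertex 3.6 2.5 3.8
  endloop
 endfacet
 facet normal 0.459 -0.557 -0.693
  outer loop
   vertex 3.1 2.2 1.8
   vertex 0.1 0.6 1.1
   vertex 3.5 3.4 1.1
  endloop
 endfacet
 facet normal 0.785 -0.486 -0.385
  outer loop
   vertex 3.1 2.2 1.8
   vertex 3.5 3.4 1.1
   vertex 3.5 1.5 3.5
  endloop
 endfacet
 facet normal 0.466 -0.582 -0.667
  outer loop
   vertex 1.8 0.7 2.2
   vertex 0.1 0.6 1.1
   vertex 3.1 2.2 1.8
  endloop
 endfacet
 facet normal 0.628 -0.656 -0.418
  outer loop
   vertex 1.8 0.7 2.2
   vertex 3.1 2.2 1.8
   vertex 3.5 1.5 3.5
  endloop
 endfacet
 facet normal -0.512 0.151 0.845
  outer loop
   vertex 1.4 1.2 2.7
   vertex 3.6 2.5 3.8
   vertex 0.9 2.3 2.2
  endloop
 endfacet
 facet normal -0.315 -0.244 0.917
  outer loop
   vertex 1.4 1.2 2.7
   vertex 3.5 1.5 3.5
   vertex 3.6 2.5 3.8
  endloop
 endfacet
 facet normal -0.137 -0.753 0.643
  outer loop
   vertex 1.4 1.2 2.7
   vertex 1.8 0.7 2.2
   vertex 3.5 1.5 3.5
  endloop
 endfacet
 facet normal -0.765 -0.056 0.642
  outer loop
   vertex 1.4 1.2 2.7
   vertex 0.9 2.3 2.2
   vertex 0.1 0.6 1.1
  endloop
 endfacet
 facet normal -0.304 -0.784 0.541
  outer loop
   vertex 1.4 1.2 2.7
   vertex 0.1 0.6 1.1
   vertex 1.8 0.7 2.2
  endloop
 endfacet
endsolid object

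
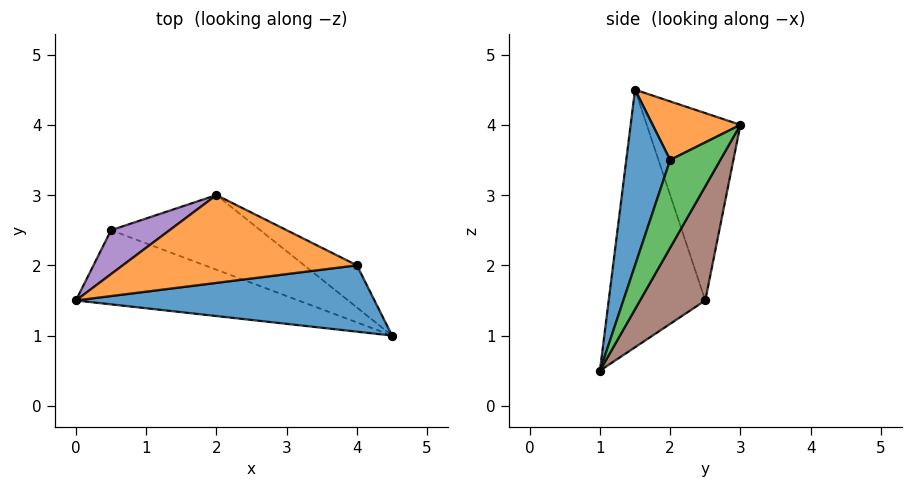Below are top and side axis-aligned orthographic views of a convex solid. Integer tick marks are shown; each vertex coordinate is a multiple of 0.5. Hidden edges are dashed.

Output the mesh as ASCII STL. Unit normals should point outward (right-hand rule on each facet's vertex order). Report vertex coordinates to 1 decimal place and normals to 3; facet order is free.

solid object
 facet normal 0.200 -0.919 0.340
  outer loop
   vertex 4.0 2.0 3.5
   vertex 0.0 1.5 4.5
   vertex 4.5 1.0 0.5
  endloop
 endfacet
 facet normal 0.243 0.000 0.970
  outer loop
   vertex 4.0 2.0 3.5
   vertex 2.0 3.0 4.0
   vertex 0.0 1.5 4.5
  endloop
 endfacet
 facet normal 0.388 0.892 -0.233
  outer loop
   vertex 4.0 2.0 3.5
   vertex 4.5 1.0 0.5
   vertex 2.0 3.0 4.0
  endloop
 endfacet
 facet normal -0.404 -0.845 -0.349
  outer loop
   vertex 0.5 2.5 1.5
   vertex 4.5 1.0 0.5
   vertex 0.0 1.5 4.5
  endloop
 endfacet
 facet normal -0.562 0.808 0.176
  outer loop
   vertex 0.5 2.5 1.5
   vertex 0.0 1.5 4.5
   vertex 2.0 3.0 4.0
  endloop
 endfacet
 facet normal 0.256 0.907 -0.335
  outer loop
   vertex 0.5 2.5 1.5
   vertex 2.0 3.0 4.0
   vertex 4.5 1.0 0.5
  endloop
 endfacet
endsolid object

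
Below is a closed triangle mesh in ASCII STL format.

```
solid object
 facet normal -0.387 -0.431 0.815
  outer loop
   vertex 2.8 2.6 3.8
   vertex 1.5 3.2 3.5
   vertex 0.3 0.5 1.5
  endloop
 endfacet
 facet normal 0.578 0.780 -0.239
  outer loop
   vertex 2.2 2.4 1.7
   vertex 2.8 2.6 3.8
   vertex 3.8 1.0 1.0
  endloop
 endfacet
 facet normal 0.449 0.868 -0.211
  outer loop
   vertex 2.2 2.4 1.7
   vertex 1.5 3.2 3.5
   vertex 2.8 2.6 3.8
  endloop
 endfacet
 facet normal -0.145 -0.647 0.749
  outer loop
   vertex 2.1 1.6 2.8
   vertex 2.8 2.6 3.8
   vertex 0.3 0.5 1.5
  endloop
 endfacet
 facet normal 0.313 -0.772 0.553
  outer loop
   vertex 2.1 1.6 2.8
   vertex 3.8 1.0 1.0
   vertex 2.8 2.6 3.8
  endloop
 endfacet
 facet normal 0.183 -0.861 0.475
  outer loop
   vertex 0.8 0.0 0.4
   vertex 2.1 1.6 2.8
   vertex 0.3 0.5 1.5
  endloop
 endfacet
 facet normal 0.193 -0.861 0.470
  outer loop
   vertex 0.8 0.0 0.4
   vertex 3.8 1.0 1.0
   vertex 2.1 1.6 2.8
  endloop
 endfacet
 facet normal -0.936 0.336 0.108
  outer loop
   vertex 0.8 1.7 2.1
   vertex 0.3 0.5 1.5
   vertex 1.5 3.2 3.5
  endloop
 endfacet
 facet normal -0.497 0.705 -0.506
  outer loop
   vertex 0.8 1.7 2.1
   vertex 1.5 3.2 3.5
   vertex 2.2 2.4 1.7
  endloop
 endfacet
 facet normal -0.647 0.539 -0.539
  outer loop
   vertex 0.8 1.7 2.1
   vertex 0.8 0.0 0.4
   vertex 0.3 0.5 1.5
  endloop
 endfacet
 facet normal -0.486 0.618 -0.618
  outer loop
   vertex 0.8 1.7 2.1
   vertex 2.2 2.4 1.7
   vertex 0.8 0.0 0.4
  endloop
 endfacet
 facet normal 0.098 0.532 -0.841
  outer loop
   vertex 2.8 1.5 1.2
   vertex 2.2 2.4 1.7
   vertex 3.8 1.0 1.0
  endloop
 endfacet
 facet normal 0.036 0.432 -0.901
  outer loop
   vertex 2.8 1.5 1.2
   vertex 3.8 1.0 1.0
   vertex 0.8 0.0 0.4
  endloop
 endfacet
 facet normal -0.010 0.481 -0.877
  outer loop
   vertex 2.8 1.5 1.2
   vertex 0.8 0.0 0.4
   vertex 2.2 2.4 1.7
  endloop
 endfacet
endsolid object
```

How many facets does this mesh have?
14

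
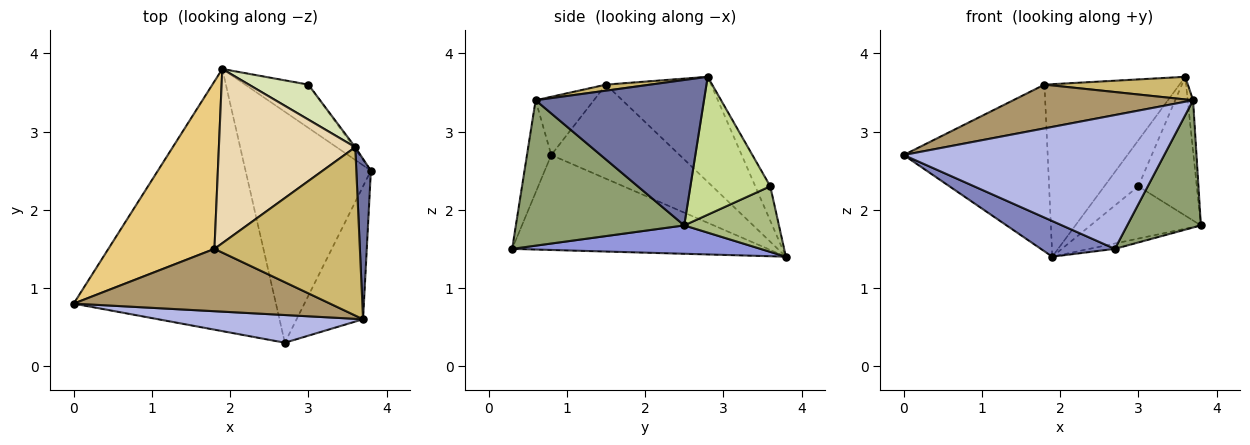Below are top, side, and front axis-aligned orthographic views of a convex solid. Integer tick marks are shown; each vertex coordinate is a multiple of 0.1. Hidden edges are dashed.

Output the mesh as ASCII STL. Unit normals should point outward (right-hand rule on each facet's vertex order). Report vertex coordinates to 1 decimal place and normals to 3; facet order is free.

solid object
 facet normal 0.995 0.032 0.100
  outer loop
   vertex 3.7 0.6 3.4
   vertex 3.8 2.5 1.8
   vertex 3.6 2.8 3.7
  endloop
 endfacet
 facet normal -0.422 -0.122 -0.898
  outer loop
   vertex 2.7 0.3 1.5
   vertex 0.0 0.8 2.7
   vertex 1.9 3.8 1.4
  endloop
 endfacet
 facet normal 0.221 0.023 -0.975
  outer loop
   vertex 2.7 0.3 1.5
   vertex 1.9 3.8 1.4
   vertex 3.8 2.5 1.8
  endloop
 endfacet
 facet normal -0.091 -0.975 0.202
  outer loop
   vertex 2.7 0.3 1.5
   vertex 3.7 0.6 3.4
   vertex 0.0 0.8 2.7
  endloop
 endfacet
 facet normal 0.845 -0.370 -0.386
  outer loop
   vertex 2.7 0.3 1.5
   vertex 3.8 2.5 1.8
   vertex 3.7 0.6 3.4
  endloop
 endfacet
 facet normal 0.552 0.643 -0.531
  outer loop
   vertex 3.0 3.6 2.3
   vertex 3.8 2.5 1.8
   vertex 1.9 3.8 1.4
  endloop
 endfacet
 facet normal 0.807 0.591 -0.008
  outer loop
   vertex 3.0 3.6 2.3
   vertex 3.6 2.8 3.7
   vertex 3.8 2.5 1.8
  endloop
 endfacet
 facet normal -0.331 0.751 0.571
  outer loop
   vertex 3.0 3.6 2.3
   vertex 1.9 3.8 1.4
   vertex 3.6 2.8 3.7
  endloop
 endfacet
 facet normal -0.183 -0.565 0.805
  outer loop
   vertex 1.8 1.5 3.6
   vertex 0.0 0.8 2.7
   vertex 3.7 0.6 3.4
  endloop
 endfacet
 facet normal 0.041 -0.133 0.990
  outer loop
   vertex 1.8 1.5 3.6
   vertex 3.7 0.6 3.4
   vertex 3.6 2.8 3.7
  endloop
 endfacet
 facet normal -0.532 0.597 0.600
  outer loop
   vertex 1.8 1.5 3.6
   vertex 1.9 3.8 1.4
   vertex 0.0 0.8 2.7
  endloop
 endfacet
 facet normal -0.480 0.617 0.623
  outer loop
   vertex 1.8 1.5 3.6
   vertex 3.6 2.8 3.7
   vertex 1.9 3.8 1.4
  endloop
 endfacet
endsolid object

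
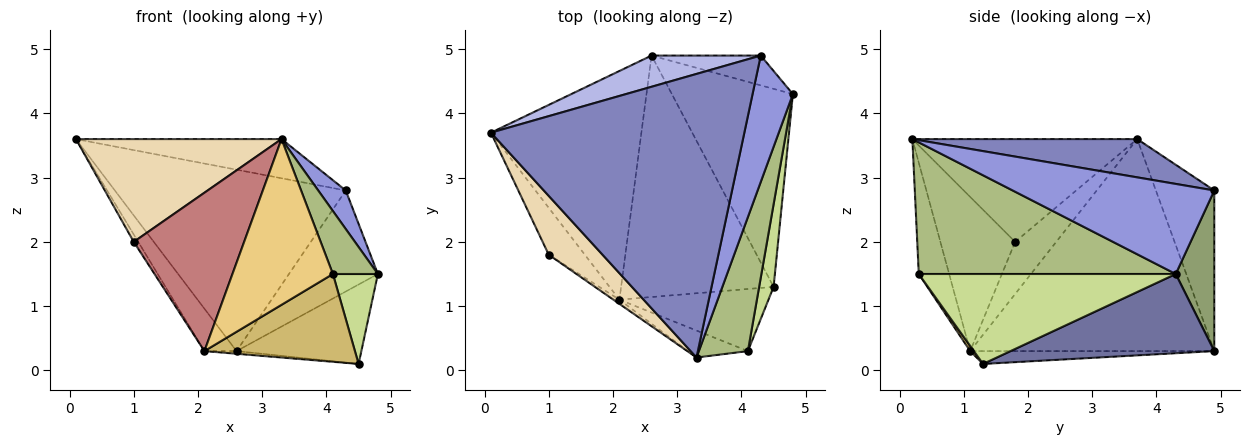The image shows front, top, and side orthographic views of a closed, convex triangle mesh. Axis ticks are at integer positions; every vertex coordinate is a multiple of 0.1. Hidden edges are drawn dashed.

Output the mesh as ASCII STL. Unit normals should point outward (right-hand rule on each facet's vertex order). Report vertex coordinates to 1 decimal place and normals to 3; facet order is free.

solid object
 facet normal 0.519 0.318 -0.793
  outer loop
   vertex 2.6 4.9 0.3
   vertex 4.8 4.3 1.5
   vertex 4.5 1.3 0.1
  endloop
 endfacet
 facet normal 0.148 0.135 0.980
  outer loop
   vertex 4.3 4.9 2.8
   vertex 0.1 3.7 3.6
   vertex 3.3 0.2 3.6
  endloop
 endfacet
 facet normal 0.906 -0.124 0.405
  outer loop
   vertex 4.3 4.9 2.8
   vertex 3.3 0.2 3.6
   vertex 4.8 4.3 1.5
  endloop
 endfacet
 facet normal -0.242 0.956 0.164
  outer loop
   vertex 4.3 4.9 2.8
   vertex 2.6 4.9 0.3
   vertex 0.1 3.7 3.6
  endloop
 endfacet
 facet normal 0.384 0.886 -0.261
  outer loop
   vertex 4.3 4.9 2.8
   vertex 4.8 4.3 1.5
   vertex 2.6 4.9 0.3
  endloop
 endfacet
 facet normal 0.925 -0.162 0.345
  outer loop
   vertex 4.1 0.3 1.5
   vertex 4.8 4.3 1.5
   vertex 3.3 0.2 3.6
  endloop
 endfacet
 facet normal 0.973 -0.170 0.156
  outer loop
   vertex 4.1 0.3 1.5
   vertex 4.5 1.3 0.1
   vertex 4.8 4.3 1.5
  endloop
 endfacet
 facet normal -0.811 0.107 -0.575
  outer loop
   vertex 2.1 1.1 0.3
   vertex 0.1 3.7 3.6
   vertex 2.6 4.9 0.3
  endloop
 endfacet
 facet normal -0.084 0.011 -0.996
  outer loop
   vertex 2.1 1.1 0.3
   vertex 2.6 4.9 0.3
   vertex 4.5 1.3 0.1
  endloop
 endfacet
 facet normal 0.020 -0.816 -0.577
  outer loop
   vertex 2.1 1.1 0.3
   vertex 4.5 1.3 0.1
   vertex 4.1 0.3 1.5
  endloop
 endfacet
 facet normal -0.286 -0.946 -0.154
  outer loop
   vertex 2.1 1.1 0.3
   vertex 4.1 0.3 1.5
   vertex 3.3 0.2 3.6
  endloop
 endfacet
 facet normal -0.688 -0.629 0.360
  outer loop
   vertex 1.0 1.8 2.0
   vertex 3.3 0.2 3.6
   vertex 0.1 3.7 3.6
  endloop
 endfacet
 facet normal -0.819 0.089 -0.567
  outer loop
   vertex 1.0 1.8 2.0
   vertex 0.1 3.7 3.6
   vertex 2.1 1.1 0.3
  endloop
 endfacet
 facet normal -0.561 -0.828 -0.022
  outer loop
   vertex 1.0 1.8 2.0
   vertex 2.1 1.1 0.3
   vertex 3.3 0.2 3.6
  endloop
 endfacet
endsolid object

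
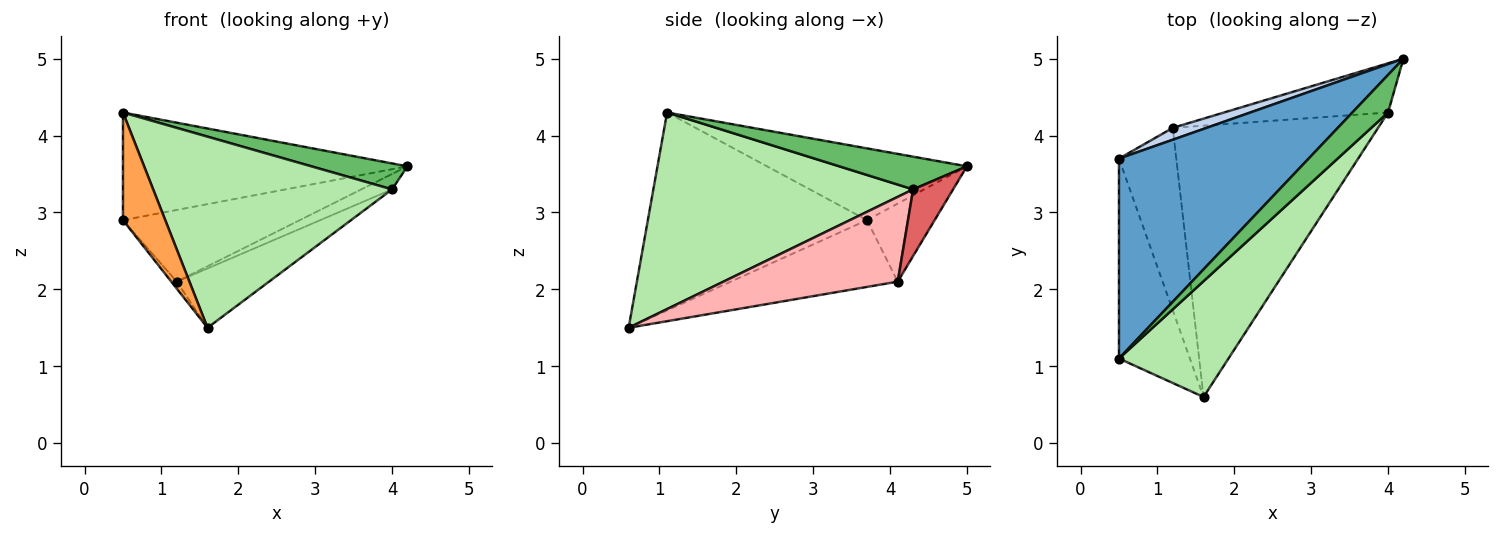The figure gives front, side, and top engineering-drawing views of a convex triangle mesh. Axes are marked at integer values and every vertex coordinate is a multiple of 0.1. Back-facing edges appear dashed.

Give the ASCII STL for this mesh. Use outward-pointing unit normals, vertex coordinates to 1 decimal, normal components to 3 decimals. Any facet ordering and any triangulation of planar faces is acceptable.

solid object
 facet normal -0.316 0.450 0.835
  outer loop
   vertex 0.5 3.7 2.9
   vertex 0.5 1.1 4.3
   vertex 4.2 5.0 3.6
  endloop
 endfacet
 facet normal -0.353 0.923 0.153
  outer loop
   vertex 0.5 3.7 2.9
   vertex 4.2 5.0 3.6
   vertex 1.2 4.1 2.1
  endloop
 endfacet
 facet normal -0.926 -0.179 -0.332
  outer loop
   vertex 0.5 3.7 2.9
   vertex 1.6 0.6 1.5
   vertex 0.5 1.1 4.3
  endloop
 endfacet
 facet normal -0.758 0.025 -0.651
  outer loop
   vertex 0.5 3.7 2.9
   vertex 1.2 4.1 2.1
   vertex 1.6 0.6 1.5
  endloop
 endfacet
 facet normal 0.602 -0.454 0.657
  outer loop
   vertex 4.0 4.3 3.3
   vertex 4.2 5.0 3.6
   vertex 0.5 1.1 4.3
  endloop
 endfacet
 facet normal 0.681 -0.626 0.379
  outer loop
   vertex 4.0 4.3 3.3
   vertex 0.5 1.1 4.3
   vertex 1.6 0.6 1.5
  endloop
 endfacet
 facet normal 0.362 0.278 -0.890
  outer loop
   vertex 4.0 4.3 3.3
   vertex 1.2 4.1 2.1
   vertex 4.2 5.0 3.6
  endloop
 endfacet
 facet normal 0.374 0.198 -0.906
  outer loop
   vertex 4.0 4.3 3.3
   vertex 1.6 0.6 1.5
   vertex 1.2 4.1 2.1
  endloop
 endfacet
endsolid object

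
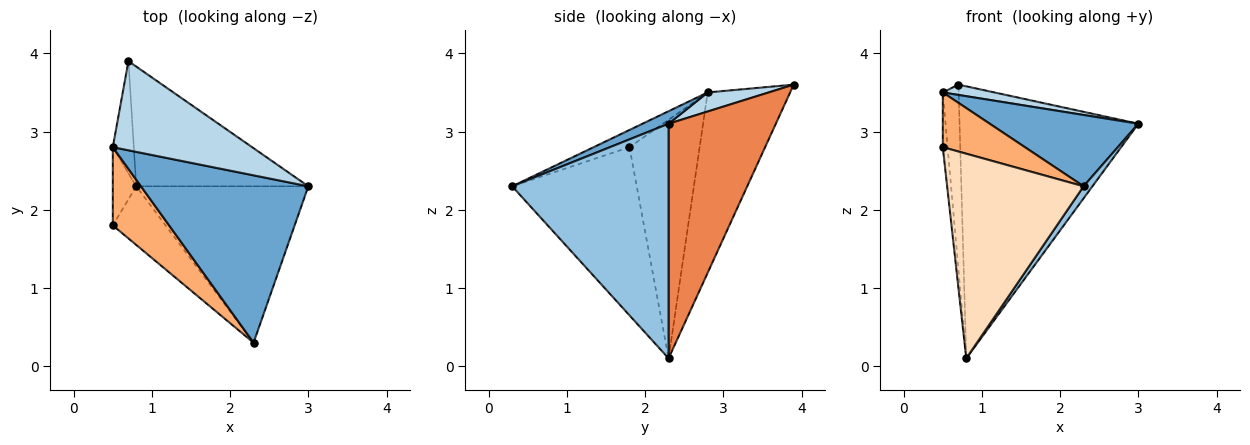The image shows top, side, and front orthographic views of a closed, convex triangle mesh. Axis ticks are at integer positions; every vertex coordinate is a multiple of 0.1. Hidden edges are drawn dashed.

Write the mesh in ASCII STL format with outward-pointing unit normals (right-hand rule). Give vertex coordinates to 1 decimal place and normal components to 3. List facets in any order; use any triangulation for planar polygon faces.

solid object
 facet normal 0.069 -0.391 0.918
  outer loop
   vertex 2.3 0.3 2.3
   vertex 3.0 2.3 3.1
   vertex 0.5 2.8 3.5
  endloop
 endfacet
 facet normal 0.806 -0.046 -0.591
  outer loop
   vertex 0.8 2.3 0.1
   vertex 3.0 2.3 3.1
   vertex 2.3 0.3 2.3
  endloop
 endfacet
 facet normal 0.135 -0.114 0.984
  outer loop
   vertex 0.7 3.9 3.6
   vertex 0.5 2.8 3.5
   vertex 3.0 2.3 3.1
  endloop
 endfacet
 facet normal -0.976 0.188 -0.114
  outer loop
   vertex 0.7 3.9 3.6
   vertex 0.8 2.3 0.1
   vertex 0.5 2.8 3.5
  endloop
 endfacet
 facet normal 0.481 0.802 -0.353
  outer loop
   vertex 0.7 3.9 3.6
   vertex 3.0 2.3 3.1
   vertex 0.8 2.3 0.1
  endloop
 endfacet
 facet normal -0.243 -0.556 0.795
  outer loop
   vertex 0.5 1.8 2.8
   vertex 2.3 0.3 2.3
   vertex 0.5 2.8 3.5
  endloop
 endfacet
 facet normal -0.993 0.068 -0.098
  outer loop
   vertex 0.5 1.8 2.8
   vertex 0.5 2.8 3.5
   vertex 0.8 2.3 0.1
  endloop
 endfacet
 facet normal -0.660 -0.723 -0.207
  outer loop
   vertex 0.5 1.8 2.8
   vertex 0.8 2.3 0.1
   vertex 2.3 0.3 2.3
  endloop
 endfacet
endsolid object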